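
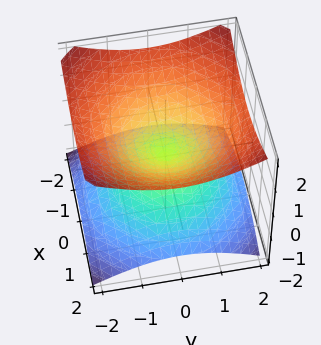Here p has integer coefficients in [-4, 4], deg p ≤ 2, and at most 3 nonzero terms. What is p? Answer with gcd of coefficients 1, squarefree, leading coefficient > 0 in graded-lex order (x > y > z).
x^2 + y^2 - 2*z^2

1. deg p = 2.
2. Symmetries: it's symmetric under z → −z, forcing even powers of z; the surface is invariant under rotation about z: p = q(x² + y², z).
3. From the visible intercepts: it meets the z-axis at z = 0 (among the integer gridlines); a circular section at z = -1 has radius between 1 and 2; it crosses the x-axis at the gridline x = 0.
4. Assembling these constraints gives the stated polynomial.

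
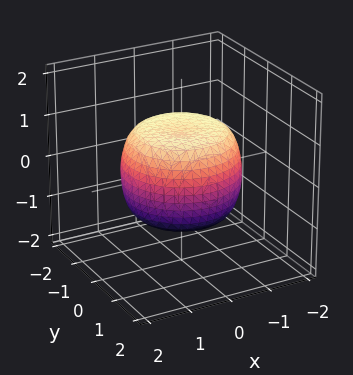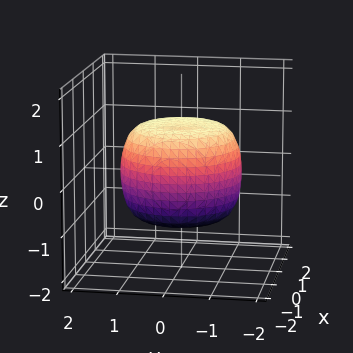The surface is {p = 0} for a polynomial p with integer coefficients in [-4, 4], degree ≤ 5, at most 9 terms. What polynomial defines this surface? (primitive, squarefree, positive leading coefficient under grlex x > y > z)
2*x^4 + 4*x^2*y^2 + 2*y^4 - 2*x^2 - 2*y^2 + 3*z^2 - 3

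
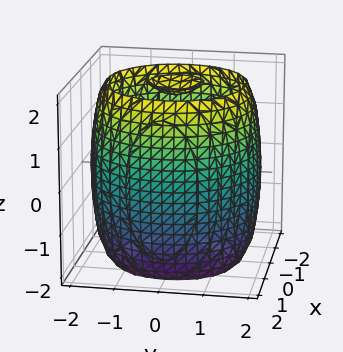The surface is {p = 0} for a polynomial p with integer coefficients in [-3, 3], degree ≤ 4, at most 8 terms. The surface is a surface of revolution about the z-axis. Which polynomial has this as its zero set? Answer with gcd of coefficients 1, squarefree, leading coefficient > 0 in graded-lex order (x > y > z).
I count 3 distinct pieces.
The degree is 4 — a generic line meets the surface in up to 4 points.
Symmetries: rotational symmetry about the z-axis ⇒ p depends on x, y only through x² + y².
Reading off the gridlines: a circular section at z = 0 has radius between 1 and 2.
Matching integer coefficients to the picture gives p.

x^4 + 2*x^2*y^2 + y^4 - 3*x^2 - 3*y^2 + z^2 - 3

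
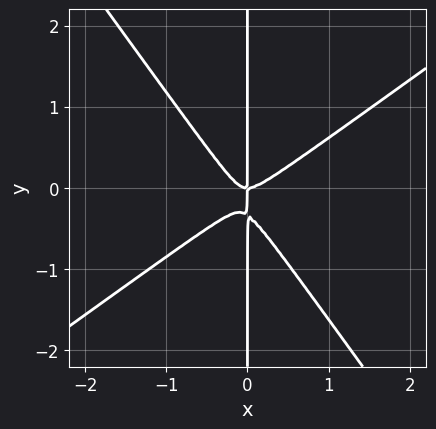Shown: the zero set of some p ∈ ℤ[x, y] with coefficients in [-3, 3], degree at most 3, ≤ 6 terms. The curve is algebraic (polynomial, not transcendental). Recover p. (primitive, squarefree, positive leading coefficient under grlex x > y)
The degree is 3 — the shape is more complex than any degree-2 curve.
From the axis intercepts and sections: it meets the x-axis at x = 0 (among the integer gridlines); the visible y-axis segment lies entirely on the curve.
Together with the visible shape, these determine p as stated.

3*x^3 - 2*x^2*y - 3*x*y^2 - x*y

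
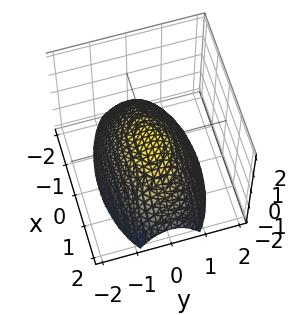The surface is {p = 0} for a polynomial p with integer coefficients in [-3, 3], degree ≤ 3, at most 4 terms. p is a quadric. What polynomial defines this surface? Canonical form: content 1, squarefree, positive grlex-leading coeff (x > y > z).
1. deg p = 2. A single bowl opening along one axis; a quadric.
2. Symmetries: it's symmetric under y → −y, forcing even powers of y; the x ↦ −x reflection is a symmetry, so x appears only in even powers.
3. Reading off the gridlines: it meets the y-axis at y = 0 (among the integer gridlines); one z-axis crossing is at z = 0; one x-axis crossing is at x = 0.
4. The integer polynomial consistent with all of this is the stated p.

x^2 + 3*y^2 + 3*z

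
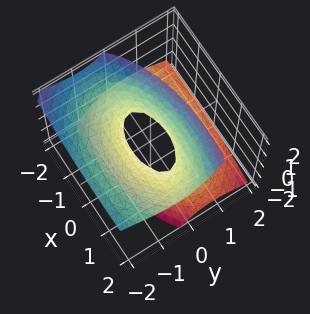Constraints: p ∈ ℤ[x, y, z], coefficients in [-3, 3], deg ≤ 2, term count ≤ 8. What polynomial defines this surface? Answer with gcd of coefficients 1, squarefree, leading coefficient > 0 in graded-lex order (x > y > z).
1. deg p = 2. A generic line meets the surface in up to 2 points.
2. From the axis intercepts and sections: the x-axis gridline crossings are at x ∈ {-1, 1}; the surface avoids every integer z-axis point in the box.
3. Fitting integer coefficients to these (and the overall shape) gives p.

x^2 - x*z + 3*y^2 + 3*y*z - 2*z^2 - 1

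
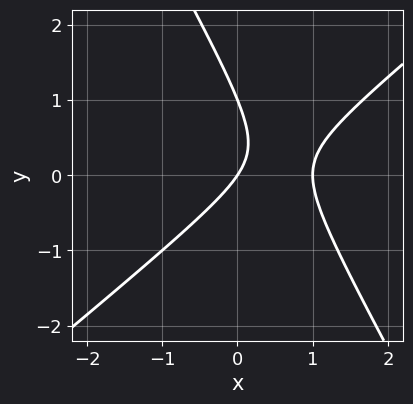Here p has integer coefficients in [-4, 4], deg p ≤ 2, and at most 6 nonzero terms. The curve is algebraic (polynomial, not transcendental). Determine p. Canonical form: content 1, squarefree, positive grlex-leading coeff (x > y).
deg p = 2. No degree-1 curve has this shape.
From the visible intercepts: among the integer gridlines, it crosses the y-axis at y ∈ {0, 1}; the x-axis gridline crossings are at x ∈ {0, 1}.
The integer polynomial consistent with all of this is the stated p.

3*x^2 - 2*x*y - 2*y^2 - 3*x + 2*y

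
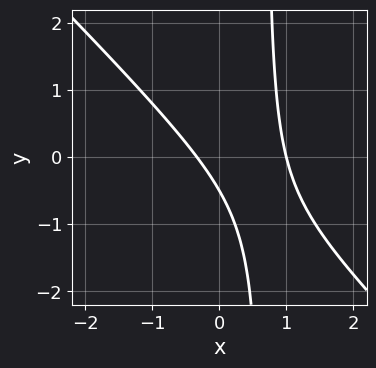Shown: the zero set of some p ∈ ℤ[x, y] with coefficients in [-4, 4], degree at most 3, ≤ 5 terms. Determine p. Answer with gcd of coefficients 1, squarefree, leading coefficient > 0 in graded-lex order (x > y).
3*x^2 + 3*x*y - 2*x - 2*y - 1

(a) deg p = 2.
(b) Reading off the gridlines: it crosses the x-axis at the gridline x = 1.
(c) Fitting integer coefficients to these (and the overall shape) gives p.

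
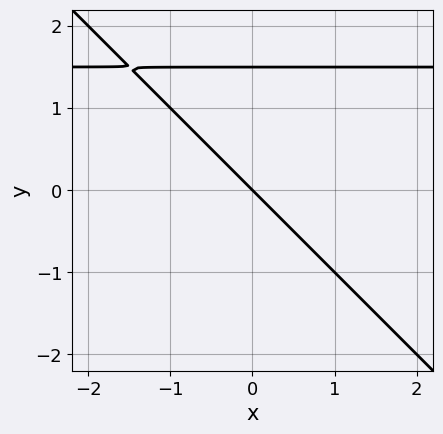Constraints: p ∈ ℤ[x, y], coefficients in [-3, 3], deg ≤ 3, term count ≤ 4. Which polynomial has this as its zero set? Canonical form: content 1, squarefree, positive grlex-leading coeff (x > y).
First, deg p = 2. No degree-1 curve has this shape.
Then, against the integer gridlines: it meets the x-axis at x = 0 (among the integer gridlines); one y-axis crossing is at y = 0.
Finally, solving for integer coefficients yields p as stated.

2*x*y + 2*y^2 - 3*x - 3*y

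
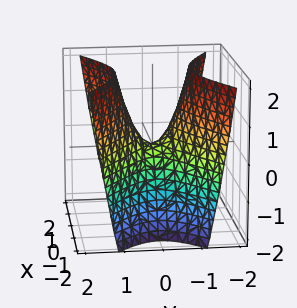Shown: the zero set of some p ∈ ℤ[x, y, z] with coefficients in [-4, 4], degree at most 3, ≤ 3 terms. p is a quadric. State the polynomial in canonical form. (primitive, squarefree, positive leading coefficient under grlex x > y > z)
The degree is 2 — a hyperbolic paraboloid; a quadric.
Symmetries: the x ↦ −x reflection is a symmetry, so x appears only in even powers; mirror symmetry y ↦ −y ⇒ only even powers of y.
Reading off the gridlines: one y-axis crossing is at y = 0; it meets the z-axis at z = 0 (among the integer gridlines).
These observations pin down the coefficients.

x^2 - 2*y^2 + z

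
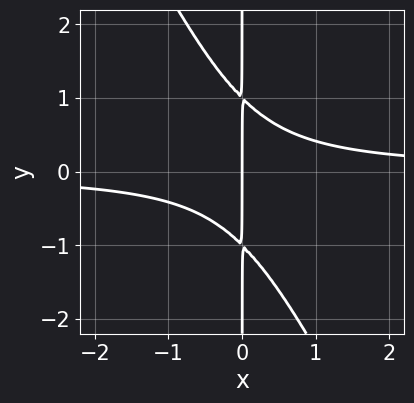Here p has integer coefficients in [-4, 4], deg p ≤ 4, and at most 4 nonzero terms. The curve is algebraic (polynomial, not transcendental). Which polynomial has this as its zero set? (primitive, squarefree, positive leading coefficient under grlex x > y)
First, degree: no degree-2 curve has this shape, so deg p = 3.
Next, from the visible intercepts: it crosses the x-axis at the gridline x = 0; the visible y-axis segment lies entirely on the curve.
Finally, solving for integer coefficients yields p as stated.

2*x^2*y + x*y^2 - x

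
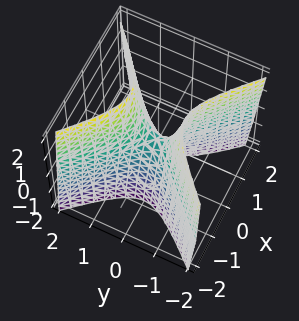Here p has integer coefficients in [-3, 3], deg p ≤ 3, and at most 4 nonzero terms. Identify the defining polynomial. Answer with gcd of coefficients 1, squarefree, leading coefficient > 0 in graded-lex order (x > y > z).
3*x^2 - 3*y^2 + z

(a) The degree is 2 — a saddle surface; a quadric.
(b) Symmetries: it's symmetric under y → −y, forcing even powers of y; the x ↦ −x reflection is a symmetry, so x appears only in even powers.
(c) From the visible intercepts: it crosses the z-axis at the gridline z = 0; one y-axis crossing is at y = 0.
(d) Putting this together gives p.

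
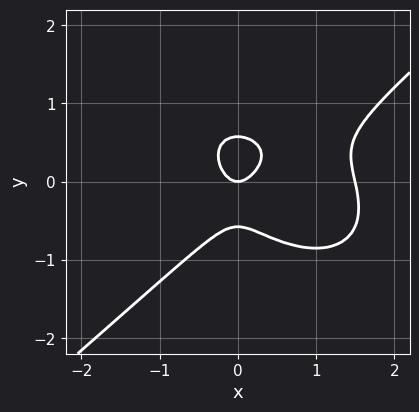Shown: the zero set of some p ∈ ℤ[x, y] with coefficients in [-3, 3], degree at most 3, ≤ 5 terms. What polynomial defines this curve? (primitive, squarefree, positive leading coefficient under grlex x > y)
2*x^3 - 3*y^3 - 3*x^2 + y

1. Degree: the shape is more complex than any degree-2 curve, so deg p = 3.
2. Against the integer gridlines: it crosses the y-axis at the gridline y = 0; it crosses the x-axis at the gridline x = 0.
3. These observations pin down the coefficients.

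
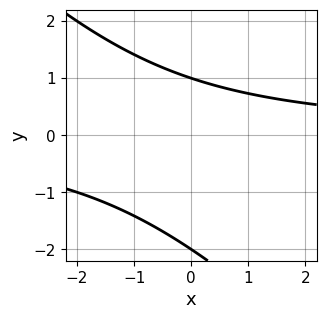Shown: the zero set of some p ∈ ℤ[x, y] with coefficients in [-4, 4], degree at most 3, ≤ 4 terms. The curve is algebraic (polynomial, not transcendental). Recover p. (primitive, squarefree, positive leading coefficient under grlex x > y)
x*y + y^2 + y - 2

1. deg p = 2. No degree-1 curve has this shape.
2. From the visible intercepts: it misses every integer gridline on the x-axis; the y-axis gridline crossings are at y ∈ {-2, 1}.
3. Fitting integer coefficients to these (and the overall shape) gives p.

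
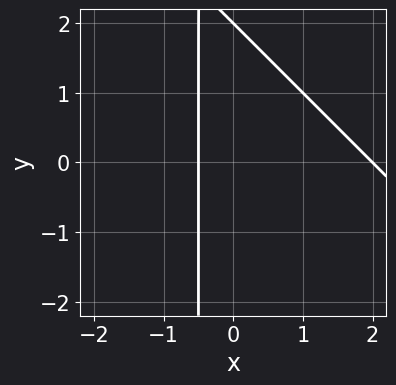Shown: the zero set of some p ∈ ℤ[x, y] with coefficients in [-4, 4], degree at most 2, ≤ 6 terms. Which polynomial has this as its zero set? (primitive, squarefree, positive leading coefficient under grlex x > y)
2*x^2 + 2*x*y - 3*x + y - 2

First, the degree is 2 — the shape is more complex than any degree-1 curve.
Then, reading off the gridlines: it crosses the y-axis at the gridline y = 2; one x-axis crossing is at x = 2.
Finally, fitting integer coefficients to these (and the overall shape) gives p.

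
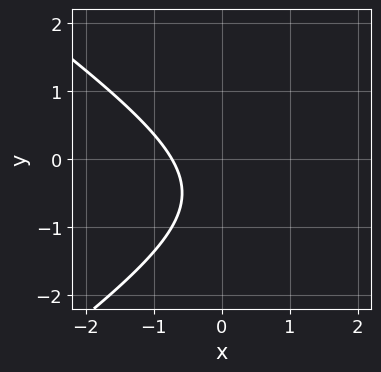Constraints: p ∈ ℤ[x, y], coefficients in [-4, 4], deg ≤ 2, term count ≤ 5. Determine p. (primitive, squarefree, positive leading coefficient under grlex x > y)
Degree: the shape is more complex than any degree-1 curve, so deg p = 2.
Reading off the gridlines: no y-intercept at any integer in the box.
Fitting integer coefficients to these (and the overall shape) gives p.

x^2 - 2*y^2 - 2*x - 2*y - 2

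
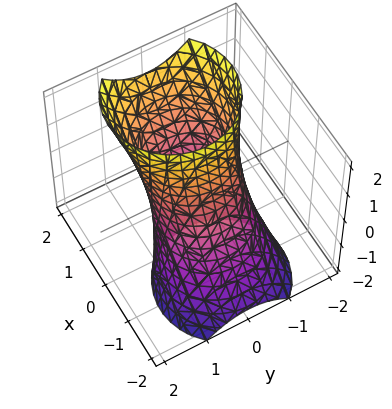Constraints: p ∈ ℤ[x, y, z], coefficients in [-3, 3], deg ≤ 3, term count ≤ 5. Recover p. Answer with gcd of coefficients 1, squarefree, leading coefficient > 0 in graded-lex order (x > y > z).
x^2 - x*z + y^2 - 1

First, deg p = 2. No degree-1 surface has this shape.
Then, checking where it meets the axes: the y-axis gridline crossings are at y ∈ {-1, 1}; the surface avoids every integer z-axis point in the box.
Finally, these observations pin down the coefficients. Check: (-1, 0, 0) on the x-axis lies on the surface, and p(-1, 0, 0) = 0. ✓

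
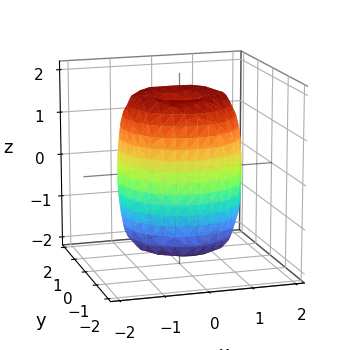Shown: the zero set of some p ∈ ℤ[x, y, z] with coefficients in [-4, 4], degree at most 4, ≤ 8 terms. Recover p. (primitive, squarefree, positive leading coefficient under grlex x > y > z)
First, the degree is 4 — no degree-3 surface has this shape.
Then, symmetries: the surface is invariant under rotation about z: p = q(x² + y², z).
Next, observable constraints: a circular section at z = 1 has radius between 1 and 2.
Finally, together with the visible shape, these determine p as stated.

2*x^4 + 4*x^2*y^2 + 2*y^4 - 3*x^2 - 3*y^2 + z^2 - 2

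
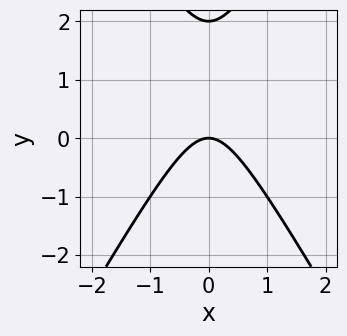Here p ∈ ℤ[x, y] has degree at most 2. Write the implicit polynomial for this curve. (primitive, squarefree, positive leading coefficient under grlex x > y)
1. Degree: a generic line meets the curve in up to 2 points, so deg p = 2.
2. Symmetries: it's symmetric under x → −x, forcing even powers of x.
3. From the visible intercepts: among the integer gridlines, it crosses the y-axis at y ∈ {0, 2}; it meets the x-axis at x = 0 (among the integer gridlines).
4. Putting this together gives p.

3*x^2 - y^2 + 2*y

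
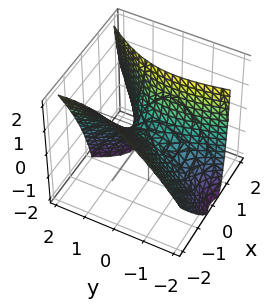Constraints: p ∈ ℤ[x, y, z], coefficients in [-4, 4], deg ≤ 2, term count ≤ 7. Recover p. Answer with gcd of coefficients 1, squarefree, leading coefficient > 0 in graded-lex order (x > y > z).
1. The degree is 2 — the shape is more complex than any degree-1 surface.
2. Reading off the gridlines: one x-axis crossing is at x = 0; it meets the z-axis at z = 0 (among the integer gridlines).
3. Assembling these constraints gives the stated polynomial.

3*x^2 - 2*x*y + 2*x*z - y^2 - 2*z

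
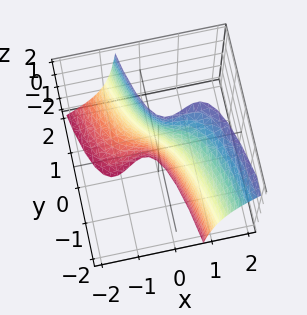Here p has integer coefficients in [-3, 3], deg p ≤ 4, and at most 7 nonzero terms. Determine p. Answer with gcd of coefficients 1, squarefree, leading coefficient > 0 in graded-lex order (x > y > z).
3*x^3 - 3*x^2*z + 3*x + 3*y - 1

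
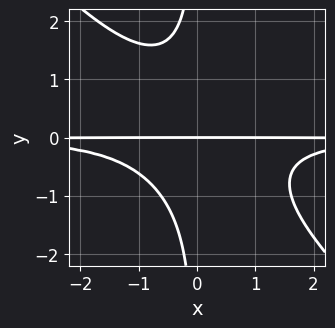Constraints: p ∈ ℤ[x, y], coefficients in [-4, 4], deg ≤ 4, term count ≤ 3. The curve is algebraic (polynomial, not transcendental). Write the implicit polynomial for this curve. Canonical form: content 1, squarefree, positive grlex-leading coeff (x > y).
First, degree: the shape is more complex than any degree-3 curve, so deg p = 4.
Next, from the visible intercepts: one y-axis crossing is at y = 0; every point of the x-axis in the box is on the curve.
Finally, assembling these constraints gives the stated polynomial.

x^2*y^2 + x*y^3 + y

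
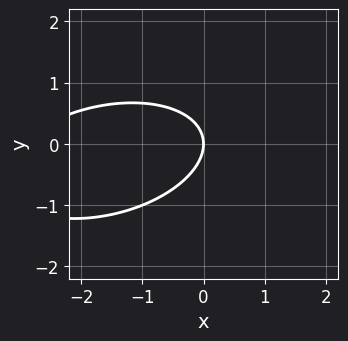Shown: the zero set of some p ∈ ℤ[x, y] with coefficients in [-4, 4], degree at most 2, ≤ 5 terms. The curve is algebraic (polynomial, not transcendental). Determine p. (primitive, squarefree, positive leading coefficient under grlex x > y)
(a) Degree: a generic line meets the curve in up to 2 points, so deg p = 2.
(b) From the axis intercepts and sections: it crosses the x-axis at the gridline x = 0; one y-axis crossing is at y = 0.
(c) The integer polynomial consistent with all of this is the stated p.

x^2 - x*y + 3*y^2 + 3*x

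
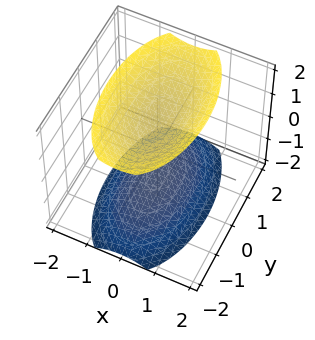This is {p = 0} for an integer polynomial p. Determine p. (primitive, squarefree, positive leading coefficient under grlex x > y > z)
3*x^2 + y^2 - 2*z^2 + 3

First, there are 2 components. They look like related sheets of one shape, so recover p as a whole.
Then, deg p = 2. Two sheets facing apart; a quadric.
Then, symmetries: it's symmetric under z → −z, forcing even powers of z; mirror symmetry x ↦ −x ⇒ only even powers of x; the y ↦ −y reflection is a symmetry, so y appears only in even powers.
Then, against the integer gridlines: the surface avoids every integer y-axis point in the box; no x-intercept at any integer in the box.
Finally, fitting integer coefficients to these (and the overall shape) gives p.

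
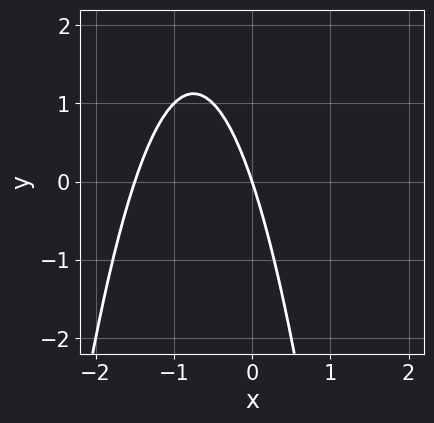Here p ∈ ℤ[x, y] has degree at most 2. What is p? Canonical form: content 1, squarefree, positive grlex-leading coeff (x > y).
2*x^2 + 3*x + y

(a) Degree: no degree-1 curve has this shape, so deg p = 2.
(b) Observable constraints: it meets the y-axis at y = 0 (among the integer gridlines); one x-axis crossing is at x = 0.
(c) Fitting integer coefficients to these (and the overall shape) gives p.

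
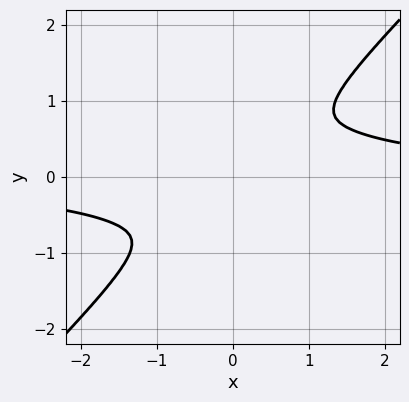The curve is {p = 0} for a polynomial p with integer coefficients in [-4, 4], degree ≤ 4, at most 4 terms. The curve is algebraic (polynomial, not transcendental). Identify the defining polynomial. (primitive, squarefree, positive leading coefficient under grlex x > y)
x^3*y + x*y^3 - 2*y^4 - x^2

1. deg p = 4.
2. Putting this together gives p.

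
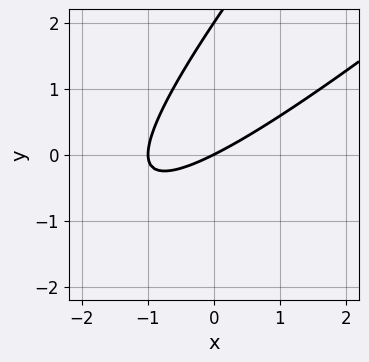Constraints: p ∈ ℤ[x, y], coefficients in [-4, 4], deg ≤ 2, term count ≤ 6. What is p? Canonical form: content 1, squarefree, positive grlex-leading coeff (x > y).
x^2 - 2*x*y + y^2 + x - 2*y

First, the degree is 2 — a generic line meets the curve in up to 2 points.
Then, from the visible intercepts: the y-axis gridline crossings are at y ∈ {0, 2}; the x-axis gridline crossings are at x ∈ {-1, 0}.
Finally, putting this together gives p.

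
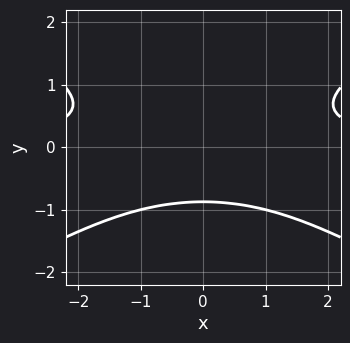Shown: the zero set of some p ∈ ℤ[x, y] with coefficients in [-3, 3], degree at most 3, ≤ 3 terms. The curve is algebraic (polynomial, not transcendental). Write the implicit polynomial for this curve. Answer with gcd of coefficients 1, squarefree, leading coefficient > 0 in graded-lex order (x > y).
x^2*y - 3*y^3 - 2

Degree: the shape is more complex than any degree-2 curve, so deg p = 3.
Symmetries: mirror symmetry x ↦ −x ⇒ only even powers of x.
From the axis intercepts and sections: it misses every integer gridline on the x-axis.
Matching integer coefficients to the picture gives p.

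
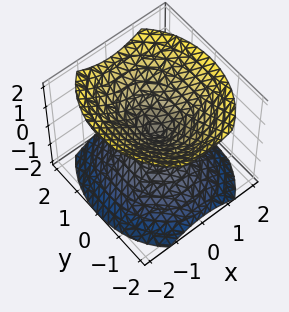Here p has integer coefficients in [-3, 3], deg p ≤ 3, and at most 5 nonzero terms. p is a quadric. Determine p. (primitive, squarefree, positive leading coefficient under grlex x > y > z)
3*x^2 + 2*y^2 - 3*z^2

(a) The picture has 2 separate pieces. Treating them together as one polynomial.
(b) deg p = 2. Two nappes meeting at a single point; a quadric.
(c) Symmetries: mirror symmetry z ↦ −z ⇒ only even powers of z; it's symmetric under y → −y, forcing even powers of y; the x ↦ −x reflection is a symmetry, so x appears only in even powers.
(d) Reading off the gridlines: one x-axis crossing is at x = 0; it crosses the y-axis at the gridline y = 0; it crosses the z-axis at the gridline z = 0.
(e) These observations pin down the coefficients.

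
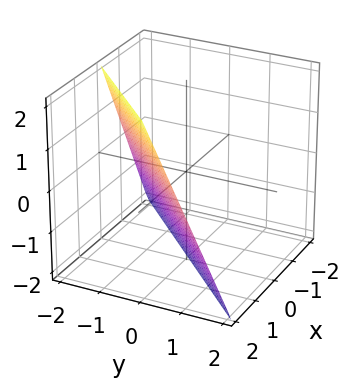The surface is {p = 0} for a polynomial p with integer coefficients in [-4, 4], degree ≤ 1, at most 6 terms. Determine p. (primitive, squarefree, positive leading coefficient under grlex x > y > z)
(a) The degree is 1 — every cross-section is a straight line — this is a plane.
(b) Observable constraints: it crosses the z-axis at the gridline z = -2; one x-axis crossing is at x = 1; it meets the y-axis at y = -1 (among the integer gridlines).
(c) Fitting integer coefficients to these (and the overall shape) gives p.

2*x - 2*y - z - 2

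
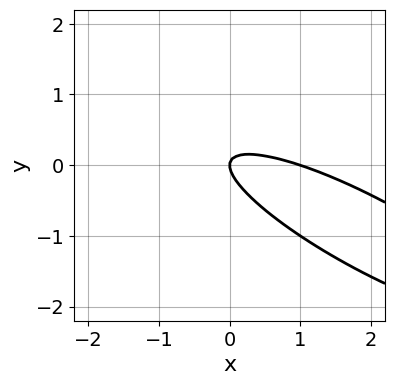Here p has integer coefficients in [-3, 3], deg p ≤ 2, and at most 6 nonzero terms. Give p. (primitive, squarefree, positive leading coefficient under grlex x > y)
deg p = 2. No degree-1 curve has this shape.
Checking where it meets the axes: the x-axis gridline crossings are at x ∈ {0, 1}; one y-axis crossing is at y = 0.
Putting this together gives p.

x^2 + 3*x*y + 3*y^2 - x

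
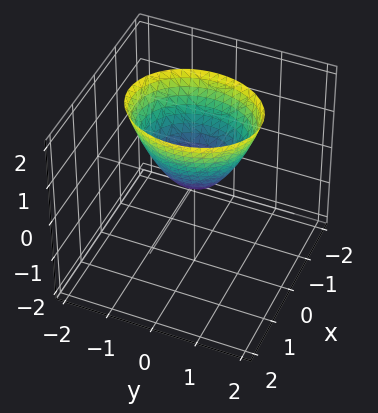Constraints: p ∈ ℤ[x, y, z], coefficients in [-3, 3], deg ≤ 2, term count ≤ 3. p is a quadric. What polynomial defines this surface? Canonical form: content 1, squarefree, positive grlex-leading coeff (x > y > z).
3*x^2 + 2*y^2 - 2*z

1. The degree is 2 — a paraboloid; a quadric.
2. Symmetries: mirror symmetry x ↦ −x ⇒ only even powers of x; the y ↦ −y reflection is a symmetry, so y appears only in even powers.
3. Checking where it meets the axes: it crosses the y-axis at the gridline y = 0; one z-axis crossing is at z = 0.
4. Matching integer coefficients to the picture gives p.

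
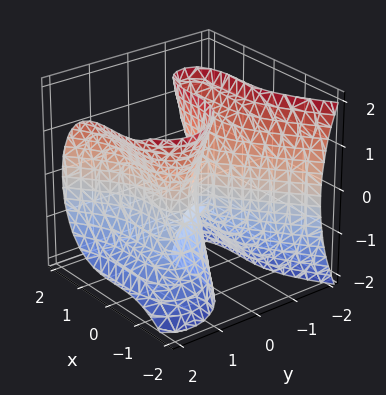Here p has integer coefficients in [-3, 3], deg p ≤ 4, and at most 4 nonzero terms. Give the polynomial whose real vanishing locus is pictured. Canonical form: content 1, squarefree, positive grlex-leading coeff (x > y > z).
2*x^3 - 3*y^3 + 2*y*z^2 + 3*y^2

First, deg p = 3. No degree-2 surface has this shape.
Then, from the visible intercepts: among the integer gridlines, it crosses the y-axis at y ∈ {0, 1}; every point of the z-axis in the box is on the surface; it crosses the x-axis at the gridline x = 0.
Finally, matching integer coefficients to the picture gives p.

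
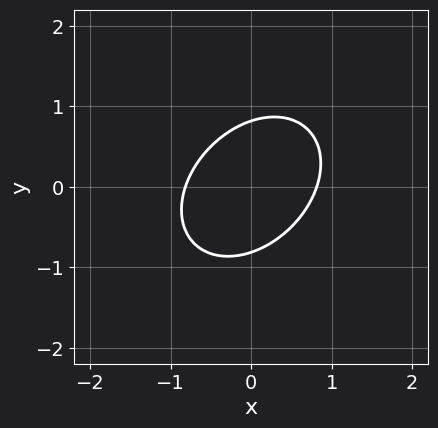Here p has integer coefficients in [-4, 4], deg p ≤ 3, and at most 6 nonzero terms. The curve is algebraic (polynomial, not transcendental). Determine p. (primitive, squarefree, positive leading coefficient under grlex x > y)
3*x^2 - 2*x*y + 3*y^2 - 2

First, degree: a generic line meets the curve in up to 2 points, so deg p = 2.
Finally, the integer polynomial consistent with all of this is the stated p.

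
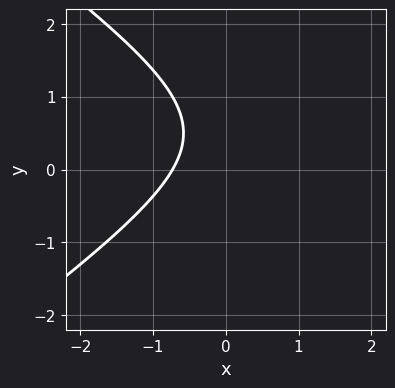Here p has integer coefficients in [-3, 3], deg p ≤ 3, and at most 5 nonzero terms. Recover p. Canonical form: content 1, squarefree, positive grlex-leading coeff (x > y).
x^2 - 2*y^2 - 2*x + 2*y - 2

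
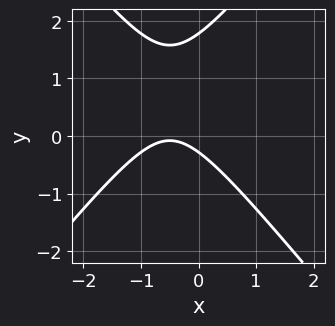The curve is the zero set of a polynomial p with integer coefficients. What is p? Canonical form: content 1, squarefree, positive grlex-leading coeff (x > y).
3*x^2 - 2*y^2 + 3*x + 3*y + 1

First, the degree is 2 — the shape is more complex than any degree-1 curve.
Then, checking where it meets the axes: it misses every integer gridline on the x-axis.
Finally, assembling these constraints gives the stated polynomial.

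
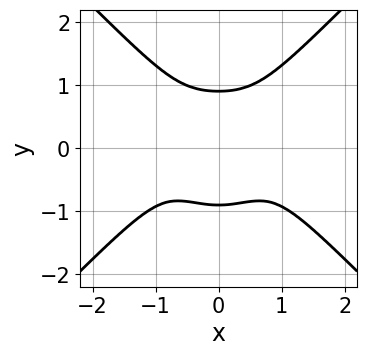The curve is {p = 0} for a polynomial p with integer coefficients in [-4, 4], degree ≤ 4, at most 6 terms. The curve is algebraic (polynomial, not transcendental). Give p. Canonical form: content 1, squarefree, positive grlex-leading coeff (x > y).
3*x^4 - 3*y^4 + 3*x^2*y + 2

(a) The degree is 4 — the shape is more complex than any degree-3 curve.
(b) Symmetries: mirror symmetry x ↦ −x ⇒ only even powers of x.
(c) Reading off the gridlines: the curve avoids every integer x-axis point in the box.
(d) The integer polynomial consistent with all of this is the stated p.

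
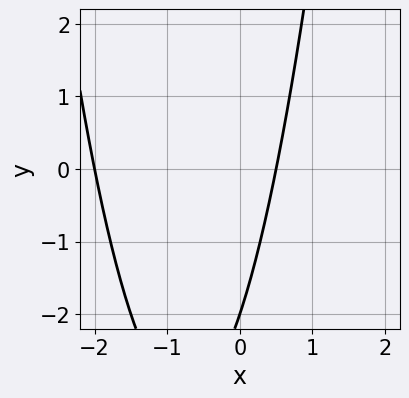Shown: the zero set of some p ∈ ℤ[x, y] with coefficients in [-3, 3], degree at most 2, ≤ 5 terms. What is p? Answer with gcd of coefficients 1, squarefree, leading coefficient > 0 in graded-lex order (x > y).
2*x^2 + 3*x - y - 2

First, degree: no degree-1 curve has this shape, so deg p = 2.
Next, against the integer gridlines: it meets the y-axis at y = -2 (among the integer gridlines); it meets the x-axis at x = -2 (among the integer gridlines).
Finally, solving for integer coefficients yields p as stated.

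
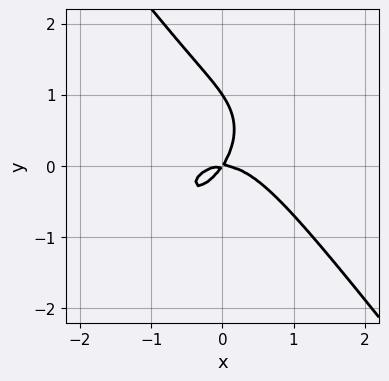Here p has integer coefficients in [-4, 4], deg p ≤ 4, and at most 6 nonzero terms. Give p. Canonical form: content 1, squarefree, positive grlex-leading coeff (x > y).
3*x^3 - x^2*y + 2*y^3 + 3*x*y - 2*y^2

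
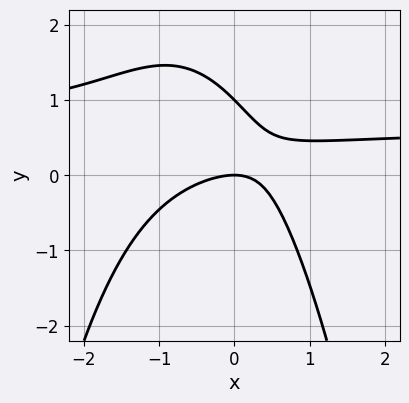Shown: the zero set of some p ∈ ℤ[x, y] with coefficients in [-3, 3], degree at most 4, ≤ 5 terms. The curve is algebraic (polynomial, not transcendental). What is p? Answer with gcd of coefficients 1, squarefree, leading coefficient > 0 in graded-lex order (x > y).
(a) The degree is 3 — no degree-2 curve has this shape.
(b) Against the integer gridlines: it crosses the x-axis at the gridline x = 0; the y-axis gridline crossings are at y ∈ {0, 1}.
(c) Matching integer coefficients to the picture gives p.

3*x^2*y - 2*x^2 + 3*x*y + 3*y^2 - 3*y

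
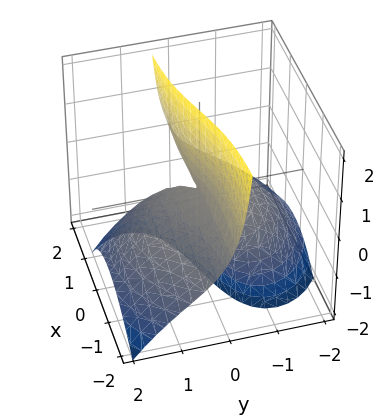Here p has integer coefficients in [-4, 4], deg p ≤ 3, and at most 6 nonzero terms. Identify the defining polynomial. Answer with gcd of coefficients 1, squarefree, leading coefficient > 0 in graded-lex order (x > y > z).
The degree is 3 — a generic line meets the surface in up to 3 points.
Observable constraints: the visible z-axis segment lies entirely on the surface; it meets the y-axis at y = 0 (among the integer gridlines); every point of the x-axis in the box is on the surface.
Together with the visible shape, these determine p as stated.

x^2*y + y^3 - x*z + 3*y*z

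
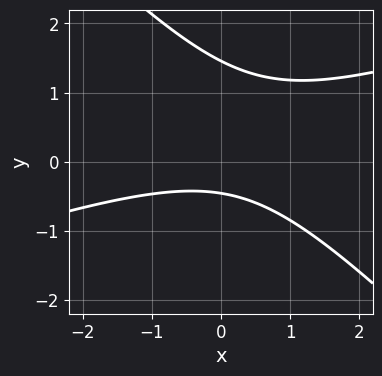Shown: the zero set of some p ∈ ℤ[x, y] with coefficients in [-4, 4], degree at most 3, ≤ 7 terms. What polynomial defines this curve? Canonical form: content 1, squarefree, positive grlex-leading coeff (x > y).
x^2 - 2*x*y - 3*y^2 + 3*y + 2

First, degree: the shape is more complex than any degree-1 curve, so deg p = 2.
Next, checking where it meets the axes: it misses every integer gridline on the x-axis.
Finally, solving for integer coefficients yields p as stated.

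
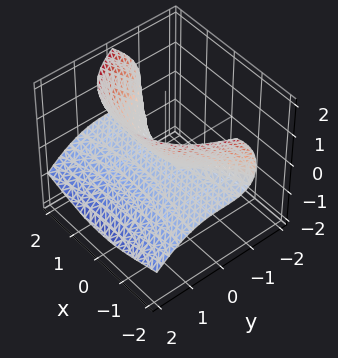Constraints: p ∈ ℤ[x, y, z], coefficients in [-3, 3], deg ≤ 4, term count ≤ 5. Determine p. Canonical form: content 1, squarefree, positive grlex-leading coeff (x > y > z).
x^2*z + y^3 + 2*y*z - 2*z^2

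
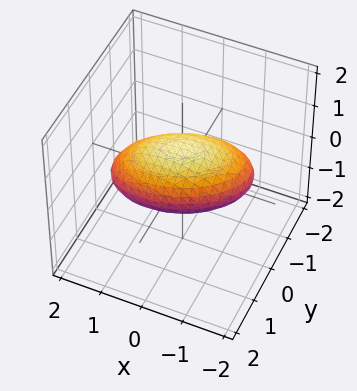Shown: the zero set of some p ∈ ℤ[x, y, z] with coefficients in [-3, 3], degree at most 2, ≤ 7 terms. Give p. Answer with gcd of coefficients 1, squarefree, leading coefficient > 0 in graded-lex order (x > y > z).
First, deg p = 2. A generic line meets the surface in up to 2 points.
Then, against the integer gridlines: the y-axis gridline crossings are at y ∈ {-1, 1}.
Finally, assembling these constraints gives the stated polynomial.

x^2 - x*y + 2*y^2 + 3*z^2 - 2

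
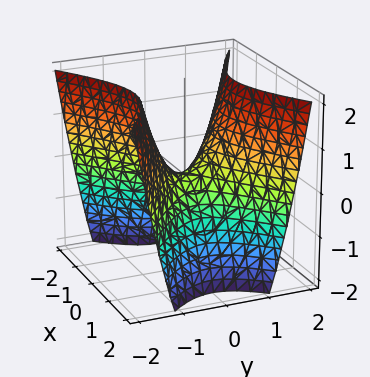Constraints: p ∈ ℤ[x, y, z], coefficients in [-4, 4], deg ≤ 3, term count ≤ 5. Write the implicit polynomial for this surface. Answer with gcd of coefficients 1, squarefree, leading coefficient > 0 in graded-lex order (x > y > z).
deg p = 2.
Symmetries: mirror symmetry x ↦ −x ⇒ only even powers of x; the y ↦ −y reflection is a symmetry, so y appears only in even powers.
Against the integer gridlines: it crosses the x-axis at the gridline x = 0; it crosses the z-axis at the gridline z = 0; it meets the y-axis at y = 0 (among the integer gridlines).
The integer polynomial consistent with all of this is the stated p.

2*x^2 - 3*y^2 + 2*z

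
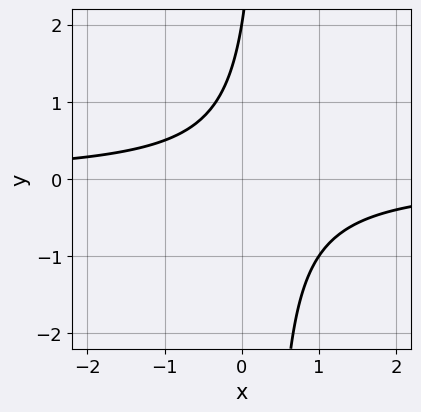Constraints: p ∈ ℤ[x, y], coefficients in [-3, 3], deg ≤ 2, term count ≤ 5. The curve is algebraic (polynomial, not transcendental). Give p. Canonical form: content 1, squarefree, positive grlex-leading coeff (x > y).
3*x*y - y + 2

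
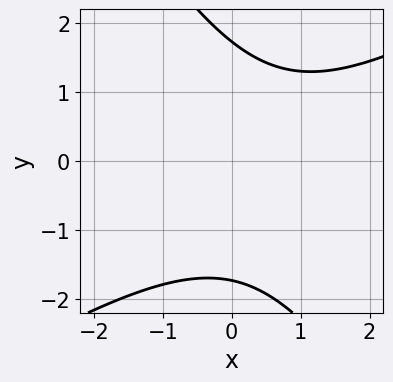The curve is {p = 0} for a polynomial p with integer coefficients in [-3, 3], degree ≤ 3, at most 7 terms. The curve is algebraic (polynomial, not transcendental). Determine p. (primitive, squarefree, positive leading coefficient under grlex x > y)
x^2 - x*y - y^2 - x + 3

The degree is 2 — no degree-1 curve has this shape.
Observable constraints: the curve avoids every integer x-axis point in the box.
Solving for integer coefficients yields p as stated.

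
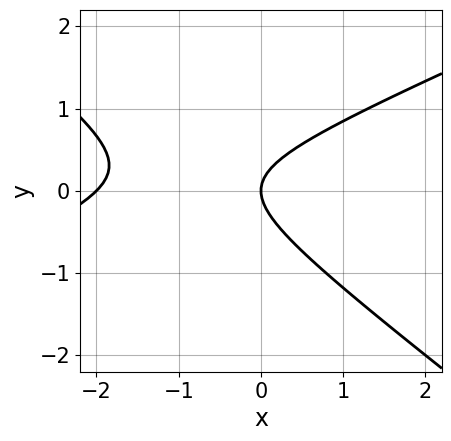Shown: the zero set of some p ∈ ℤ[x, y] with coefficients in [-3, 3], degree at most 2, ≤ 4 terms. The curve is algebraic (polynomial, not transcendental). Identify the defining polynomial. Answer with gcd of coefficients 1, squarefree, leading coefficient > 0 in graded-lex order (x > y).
x^2 - x*y - 3*y^2 + 2*x

First, the degree is 2 — no degree-1 curve has this shape.
Then, reading off the gridlines: among the integer gridlines, it crosses the x-axis at x ∈ {-2, 0}; it crosses the y-axis at the gridline y = 0.
Finally, solving for integer coefficients yields p as stated.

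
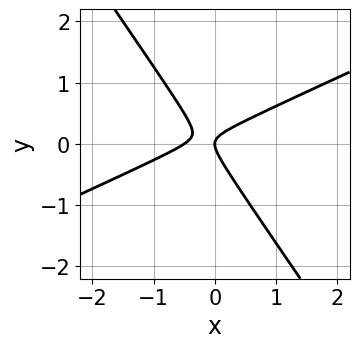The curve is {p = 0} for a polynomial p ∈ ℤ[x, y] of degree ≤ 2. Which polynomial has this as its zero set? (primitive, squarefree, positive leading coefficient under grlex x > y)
2*x^2 - 3*x*y - 3*y^2 + x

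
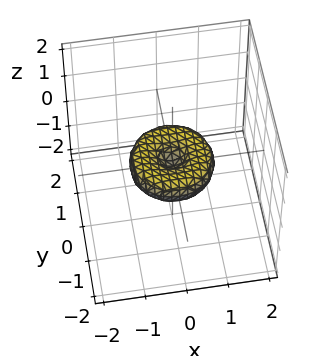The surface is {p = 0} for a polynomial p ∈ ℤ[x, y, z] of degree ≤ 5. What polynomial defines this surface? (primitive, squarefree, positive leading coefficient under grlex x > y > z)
First, deg p = 4. The shape is more complex than any degree-3 surface.
Then, symmetry: every cross-section ⟂ z is a circle, so x, y appear only via x² + y².
Then, observable constraints: a circular section at z = 0 has radius exactly 1; among the integer gridlines, it crosses the y-axis at y ∈ {-1, 0, 1}; it meets the z-axis at z = 0 (among the integer gridlines); among the integer gridlines, it crosses the x-axis at x ∈ {-1, 0, 1}.
Finally, solving for integer coefficients yields p as stated.

x^4 + 2*x^2*y^2 + y^4 - x^2 - y^2 + 2*z^2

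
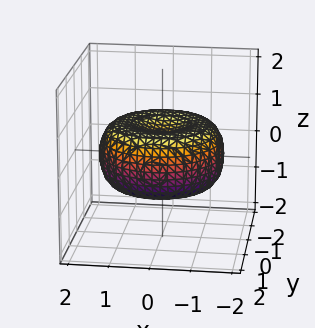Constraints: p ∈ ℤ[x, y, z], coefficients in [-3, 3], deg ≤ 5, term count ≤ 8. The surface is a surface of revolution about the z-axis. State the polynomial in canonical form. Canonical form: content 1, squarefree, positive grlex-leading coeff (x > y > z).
x^4 + 2*x^2*y^2 + y^4 - 2*x^2 - 2*y^2 + 3*z^2 - 1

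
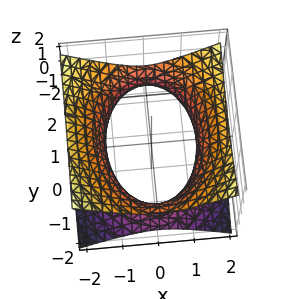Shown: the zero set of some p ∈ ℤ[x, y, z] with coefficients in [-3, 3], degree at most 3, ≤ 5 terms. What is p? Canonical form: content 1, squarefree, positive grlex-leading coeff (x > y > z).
(a) Degree: an hourglass — one-sheet hyperboloid; a quadric, so deg p = 2.
(b) Symmetries: mirror symmetry z ↦ −z ⇒ only even powers of z; it's symmetric under x → −x, forcing even powers of x; it's symmetric under y → −y, forcing even powers of y.
(c) Against the integer gridlines: the surface avoids every integer z-axis point in the box.
(d) These observations pin down the coefficients.

2*x^2 + y^2 - 3*z^2 - 3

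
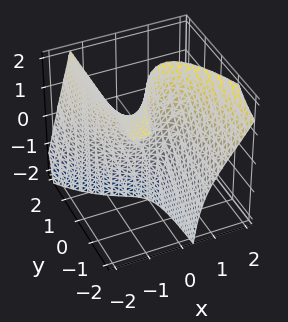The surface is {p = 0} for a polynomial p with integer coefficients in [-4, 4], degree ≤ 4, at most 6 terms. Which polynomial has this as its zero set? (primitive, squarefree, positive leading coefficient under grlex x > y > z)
(a) The picture has 2 separate pieces. Treating them together as one polynomial.
(b) Degree: no degree-2 surface has this shape, so deg p = 3.
(c) Checking where it meets the axes: it crosses the x-axis at the gridline x = 0; it crosses the y-axis at the gridline y = 0; every point of the z-axis in the box is on the surface.
(d) Fitting integer coefficients to these (and the overall shape) gives p.

2*x^3 + 2*x*y*z - 2*x*y - 2*x*z + 3*y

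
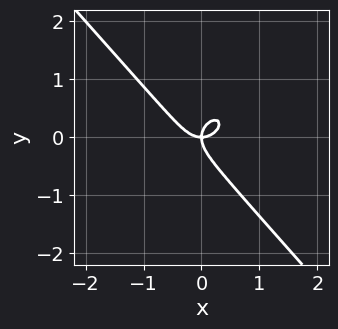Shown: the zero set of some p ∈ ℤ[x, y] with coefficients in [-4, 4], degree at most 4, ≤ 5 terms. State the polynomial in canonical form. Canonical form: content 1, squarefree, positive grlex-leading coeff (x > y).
1. deg p = 3.
2. From the axis intercepts and sections: it crosses the y-axis at the gridline y = 0; it crosses the x-axis at the gridline x = 0.
3. These observations pin down the coefficients.

3*x^3 + x*y^2 + 3*y^3 - 2*x*y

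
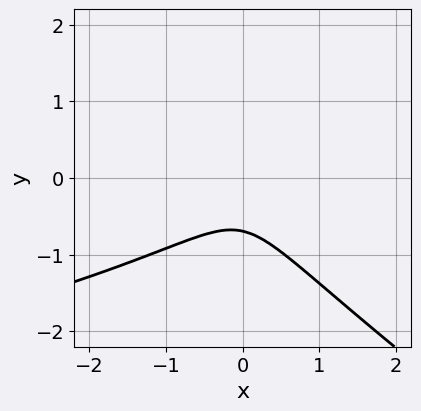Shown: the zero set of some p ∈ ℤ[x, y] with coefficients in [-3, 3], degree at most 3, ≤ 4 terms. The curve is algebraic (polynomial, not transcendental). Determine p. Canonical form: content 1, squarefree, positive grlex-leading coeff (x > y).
2*x*y^2 + 3*y^3 + 3*x^2 + 1

1. The degree is 3 — no degree-2 curve has this shape.
2. Observable constraints: no x-intercept at any integer in the box.
3. The integer polynomial consistent with all of this is the stated p.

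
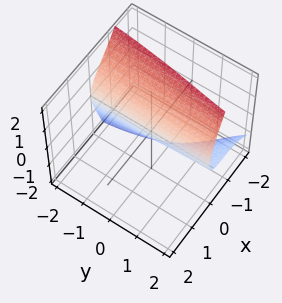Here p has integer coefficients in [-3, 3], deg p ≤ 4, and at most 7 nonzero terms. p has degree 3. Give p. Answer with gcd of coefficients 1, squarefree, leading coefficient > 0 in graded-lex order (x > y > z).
x^3 + x^2*y + x*y*z + z^2 + 3*x

(a) deg p = 3.
(b) Observable constraints: the visible y-axis segment lies entirely on the surface; it meets the x-axis at x = 0 (among the integer gridlines).
(c) Fitting integer coefficients to these (and the overall shape) gives p.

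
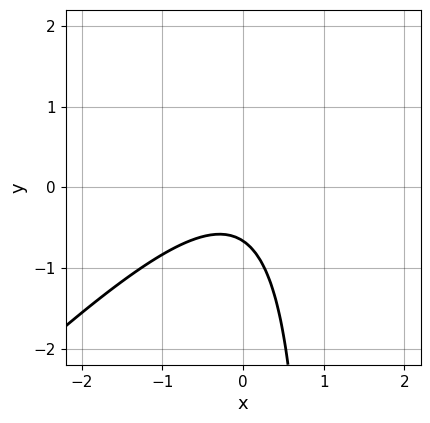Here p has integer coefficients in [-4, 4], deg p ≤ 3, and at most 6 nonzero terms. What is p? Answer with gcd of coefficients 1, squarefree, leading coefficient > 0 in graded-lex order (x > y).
The degree is 2 — the shape is more complex than any degree-1 curve.
Reading off the gridlines: no x-intercept at any integer in the box.
The integer polynomial consistent with all of this is the stated p.

3*x^2 - 3*x*y + 3*y + 2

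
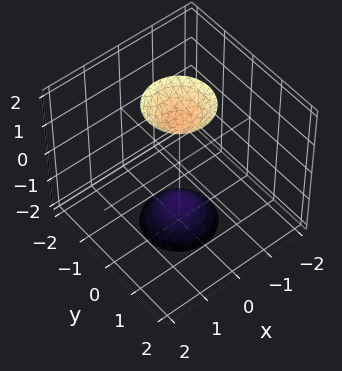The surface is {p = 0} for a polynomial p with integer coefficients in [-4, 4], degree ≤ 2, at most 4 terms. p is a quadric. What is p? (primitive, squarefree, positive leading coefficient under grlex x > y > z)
3*x^2 + 3*y^2 - z^2 + 2

1. I count 2 distinct pieces. They look like related sheets of one shape, so recover p as a whole.
2. The degree is 2 — two sheets facing apart; a quadric.
3. Symmetry: the surface is invariant under rotation about z: p = q(x² + y², z); the z ↦ −z reflection is a symmetry, so z appears only in even powers.
4. Observable constraints: the surface avoids every integer y-axis point in the box; the surface avoids every integer x-axis point in the box; a circular section at z = 2 has radius between 0 and 1.
5. Solving for integer coefficients yields p as stated.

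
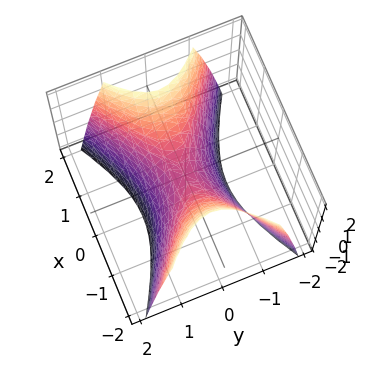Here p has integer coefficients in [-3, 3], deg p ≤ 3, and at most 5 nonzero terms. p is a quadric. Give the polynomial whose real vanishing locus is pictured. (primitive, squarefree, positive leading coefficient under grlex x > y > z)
x^2 - 2*y^2 - z

First, deg p = 2.
Then, symmetries: the y ↦ −y reflection is a symmetry, so y appears only in even powers; it's symmetric under x → −x, forcing even powers of x.
Next, reading off the gridlines: it crosses the x-axis at the gridline x = 0; it crosses the y-axis at the gridline y = 0; it meets the z-axis at z = 0 (among the integer gridlines).
Finally, putting this together gives p.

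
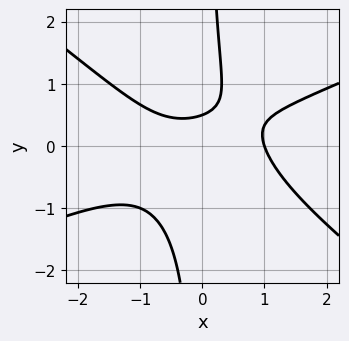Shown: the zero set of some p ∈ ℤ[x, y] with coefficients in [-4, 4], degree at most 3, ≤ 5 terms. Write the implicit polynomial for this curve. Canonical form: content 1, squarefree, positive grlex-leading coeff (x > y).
1. The degree is 3 — the shape is more complex than any degree-2 curve.
2. Reading off the gridlines: one x-axis crossing is at x = 1.
3. These observations pin down the coefficients.

x^3 - x^2*y - 3*x*y^2 + 2*y - 1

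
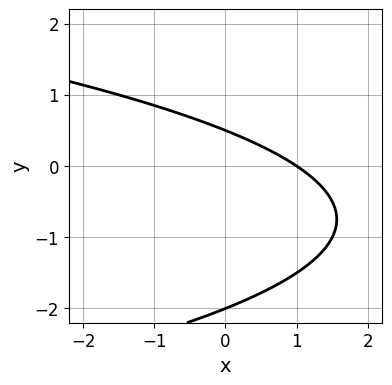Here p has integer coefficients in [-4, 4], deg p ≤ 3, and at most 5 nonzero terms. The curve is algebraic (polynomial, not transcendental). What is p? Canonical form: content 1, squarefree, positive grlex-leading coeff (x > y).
2*y^2 + 2*x + 3*y - 2

1. Degree: no degree-1 curve has this shape, so deg p = 2.
2. Observable constraints: one y-axis crossing is at y = -2; it meets the x-axis at x = 1 (among the integer gridlines).
3. The integer polynomial consistent with all of this is the stated p.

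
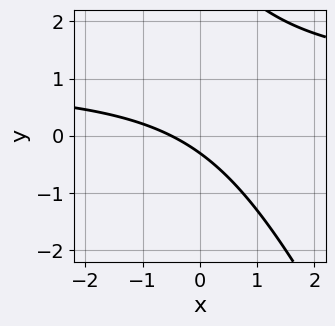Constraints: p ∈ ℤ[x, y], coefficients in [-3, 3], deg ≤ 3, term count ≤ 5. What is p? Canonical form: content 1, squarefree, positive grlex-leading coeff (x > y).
The degree is 2 — a generic line meets the curve in up to 2 points.
Solving for integer coefficients yields p as stated.

2*x*y + y^2 - 2*x - 3*y - 1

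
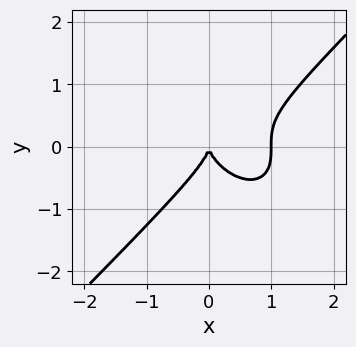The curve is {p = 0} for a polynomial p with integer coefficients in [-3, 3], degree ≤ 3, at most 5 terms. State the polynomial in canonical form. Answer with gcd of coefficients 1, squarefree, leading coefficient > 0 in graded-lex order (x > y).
1. The degree is 3 — no degree-2 curve has this shape.
2. From the axis intercepts and sections: it meets the y-axis at y = 0 (among the integer gridlines); the x-axis gridline crossings are at x ∈ {0, 1}.
3. Matching integer coefficients to the picture gives p.

x^3 - y^3 - x^2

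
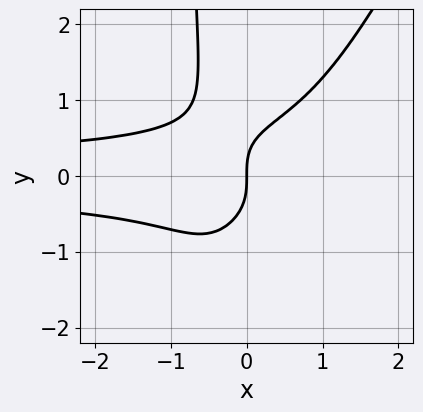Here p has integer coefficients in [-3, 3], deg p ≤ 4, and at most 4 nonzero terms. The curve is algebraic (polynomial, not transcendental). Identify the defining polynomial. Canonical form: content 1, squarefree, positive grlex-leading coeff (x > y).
First, the degree is 4 — no degree-3 curve has this shape.
Next, reading off the gridlines: one y-axis crossing is at y = 0; it crosses the x-axis at the gridline x = 0.
Finally, putting this together gives p.

2*x^2*y^2 - x*y^3 - y^3 + x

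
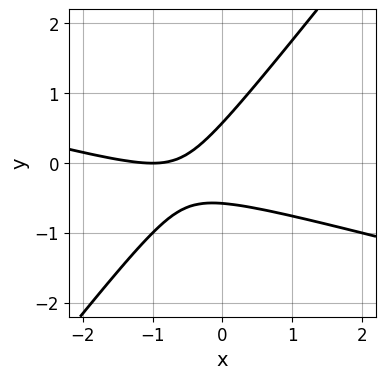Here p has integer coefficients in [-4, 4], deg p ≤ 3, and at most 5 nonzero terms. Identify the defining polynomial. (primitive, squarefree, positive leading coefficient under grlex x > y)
The degree is 2 — a generic line meets the curve in up to 2 points.
From the visible intercepts: it meets the x-axis at x = -1 (among the integer gridlines).
Fitting integer coefficients to these (and the overall shape) gives p.

x^2 + 3*x*y - 3*y^2 + 2*x + 1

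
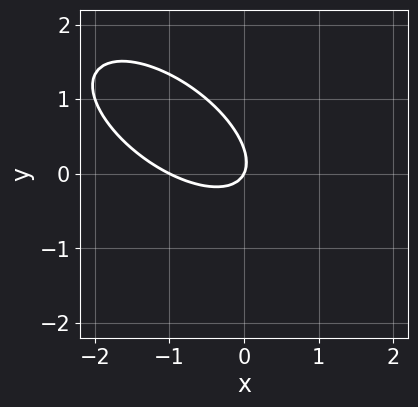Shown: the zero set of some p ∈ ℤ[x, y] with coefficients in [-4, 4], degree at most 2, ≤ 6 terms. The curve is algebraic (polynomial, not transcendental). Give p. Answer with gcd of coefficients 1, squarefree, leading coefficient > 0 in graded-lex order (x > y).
1. The degree is 2 — no degree-1 curve has this shape.
2. From the visible intercepts: the x-axis gridline crossings are at x ∈ {-1, 0}; it crosses the y-axis at the gridline y = 0.
3. Putting this together gives p.

2*x^2 + 3*x*y + 3*y^2 + 2*x - y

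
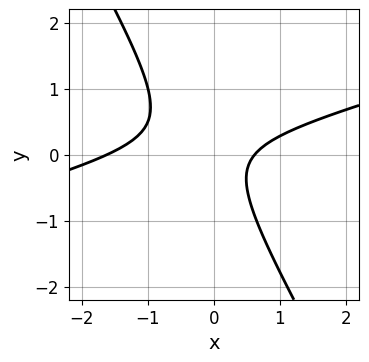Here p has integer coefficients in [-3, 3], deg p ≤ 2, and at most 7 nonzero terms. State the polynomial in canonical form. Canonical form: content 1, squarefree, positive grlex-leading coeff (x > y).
x^2 - 3*x*y - 2*y^2 + x - 1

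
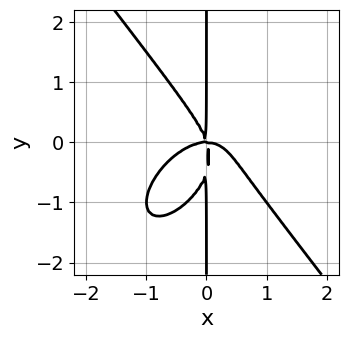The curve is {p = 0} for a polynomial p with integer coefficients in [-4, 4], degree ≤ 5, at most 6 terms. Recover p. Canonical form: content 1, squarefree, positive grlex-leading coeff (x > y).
3*x^4 - x^3*y + 2*x*y^3 + 3*x^2*y + x*y^2

(a) deg p = 4. The shape is more complex than any degree-3 curve.
(b) Observable constraints: the visible y-axis segment lies entirely on the curve.
(c) Matching integer coefficients to the picture gives p.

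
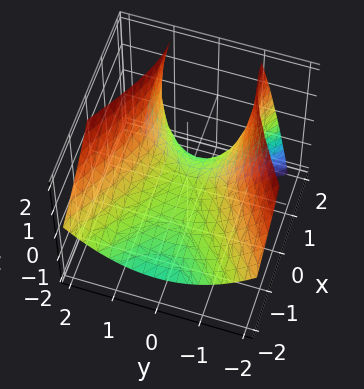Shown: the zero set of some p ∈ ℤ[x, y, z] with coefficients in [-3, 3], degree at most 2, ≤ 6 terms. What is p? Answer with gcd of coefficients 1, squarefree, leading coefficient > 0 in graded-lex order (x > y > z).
x^2 - 2*x*z - 2*y^2 + 3*z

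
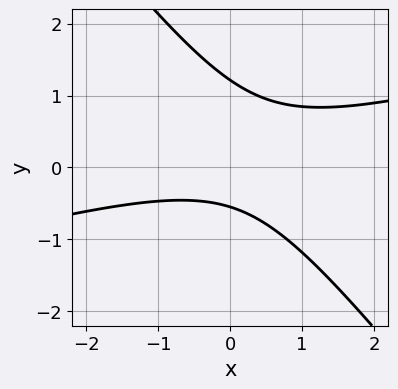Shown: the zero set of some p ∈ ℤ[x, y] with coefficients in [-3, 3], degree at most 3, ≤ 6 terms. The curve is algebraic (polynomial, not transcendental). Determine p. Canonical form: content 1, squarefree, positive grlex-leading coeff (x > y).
x^2 - 3*x*y - 3*y^2 + 2*y + 2

First, the degree is 2 — the shape is more complex than any degree-1 curve.
Then, checking where it meets the axes: no x-intercept at any integer in the box.
Finally, assembling these constraints gives the stated polynomial.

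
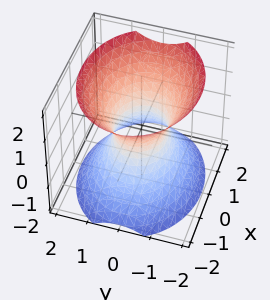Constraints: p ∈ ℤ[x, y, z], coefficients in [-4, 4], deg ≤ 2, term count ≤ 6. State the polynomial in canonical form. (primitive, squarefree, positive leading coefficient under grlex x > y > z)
2*x^2 + 3*y^2 - 2*z^2 - 2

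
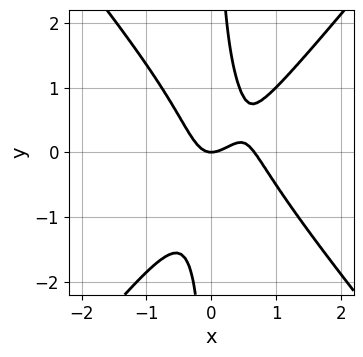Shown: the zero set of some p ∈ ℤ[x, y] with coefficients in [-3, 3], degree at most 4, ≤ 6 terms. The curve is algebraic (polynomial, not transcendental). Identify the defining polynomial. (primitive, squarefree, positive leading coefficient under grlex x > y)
1. Degree: the shape is more complex than any degree-2 curve, so deg p = 3.
2. Reading off the gridlines: one x-axis crossing is at x = 0; one y-axis crossing is at y = 0.
3. Fitting integer coefficients to these (and the overall shape) gives p.

3*x^3 - 2*x*y^2 - 2*x^2 + y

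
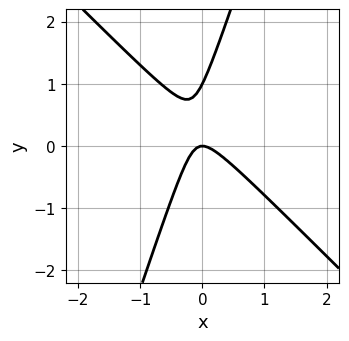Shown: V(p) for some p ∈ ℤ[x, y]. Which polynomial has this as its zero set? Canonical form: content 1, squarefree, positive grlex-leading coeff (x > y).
3*x^2 + 2*x*y - y^2 + y

(a) Degree: a generic line meets the curve in up to 2 points, so deg p = 2.
(b) Checking where it meets the axes: it crosses the x-axis at the gridline x = 0; among the integer gridlines, it crosses the y-axis at y ∈ {0, 1}.
(c) Solving for integer coefficients yields p as stated.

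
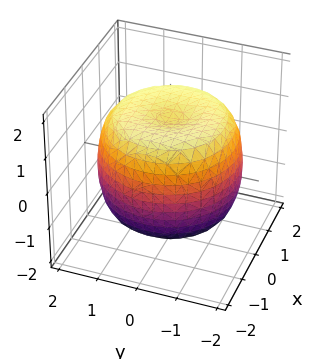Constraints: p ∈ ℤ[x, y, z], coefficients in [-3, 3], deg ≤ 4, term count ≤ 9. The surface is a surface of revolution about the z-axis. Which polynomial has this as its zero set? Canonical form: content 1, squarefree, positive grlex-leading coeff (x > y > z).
x^4 + 2*x^2*y^2 + y^4 - 2*x^2 - 2*y^2 + 2*z^2 - 3

(a) Degree: a generic line meets the surface in up to 4 points, so deg p = 4.
(b) Symmetries: the z-axis is an axis of rotation, so x and y enter only as x² + y².
(c) From the axis intercepts and sections: a circular section at z = 1 has radius between 1 and 2.
(d) Fitting integer coefficients to these (and the overall shape) gives p.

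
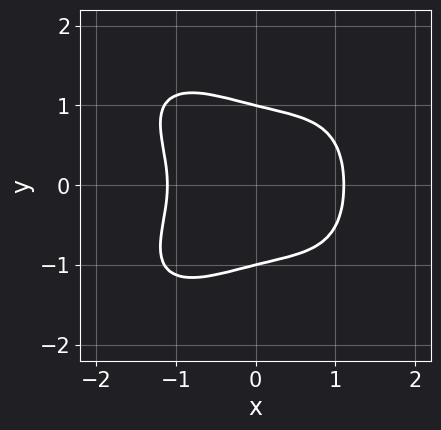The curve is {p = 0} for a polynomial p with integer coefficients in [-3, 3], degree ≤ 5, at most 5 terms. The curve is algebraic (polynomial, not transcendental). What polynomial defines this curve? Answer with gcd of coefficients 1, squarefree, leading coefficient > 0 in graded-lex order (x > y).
2*x^4 + 3*y^4 + 3*x*y^2 - 3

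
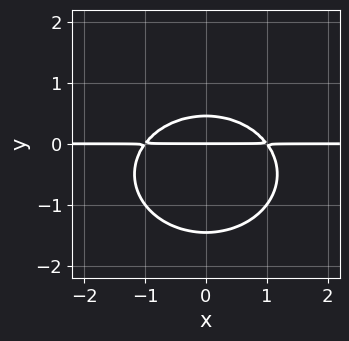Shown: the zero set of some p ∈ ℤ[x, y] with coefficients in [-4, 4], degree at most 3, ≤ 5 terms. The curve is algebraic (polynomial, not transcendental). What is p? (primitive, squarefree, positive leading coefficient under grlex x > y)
2*x^2*y + 3*y^3 + 3*y^2 - 2*y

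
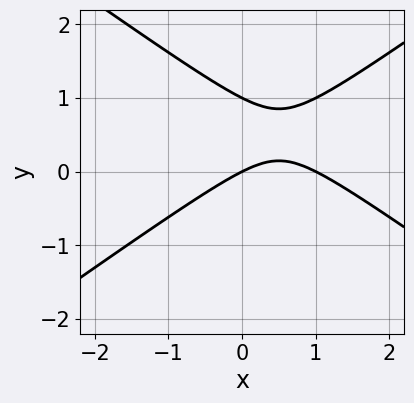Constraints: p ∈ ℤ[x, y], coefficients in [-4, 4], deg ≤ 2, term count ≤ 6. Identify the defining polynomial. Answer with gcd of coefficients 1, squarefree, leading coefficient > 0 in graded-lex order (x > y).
1. The degree is 2 — the shape is more complex than any degree-1 curve.
2. From the axis intercepts and sections: among the integer gridlines, it crosses the y-axis at y ∈ {0, 1}; the x-axis gridline crossings are at x ∈ {0, 1}.
3. Assembling these constraints gives the stated polynomial.

x^2 - 2*y^2 - x + 2*y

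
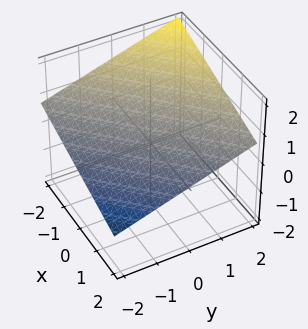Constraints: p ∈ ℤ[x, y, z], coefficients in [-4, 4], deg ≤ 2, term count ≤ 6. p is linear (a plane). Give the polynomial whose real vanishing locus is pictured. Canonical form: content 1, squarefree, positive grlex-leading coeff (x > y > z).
1. deg p = 1. Every cross-section is a straight line — this is a plane.
2. From the visible intercepts: it crosses the x-axis at the gridline x = 2; it meets the y-axis at y = -2 (among the integer gridlines).
3. Solving for integer coefficients yields p as stated.

x - y + 3*z - 2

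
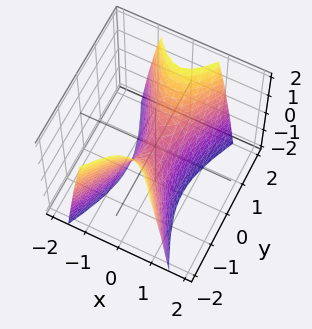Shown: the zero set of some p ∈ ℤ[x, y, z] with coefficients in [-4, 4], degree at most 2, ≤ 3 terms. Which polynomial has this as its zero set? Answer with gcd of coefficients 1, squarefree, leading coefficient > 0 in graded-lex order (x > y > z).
1. Degree: a saddle surface; a quadric, so deg p = 2.
2. Symmetries: it's symmetric under y → −y, forcing even powers of y; mirror symmetry x ↦ −x ⇒ only even powers of x.
3. From the axis intercepts and sections: it crosses the y-axis at the gridline y = 0; it meets the z-axis at z = 0 (among the integer gridlines).
4. Solving for integer coefficients yields p as stated.

3*x^2 - y^2 + z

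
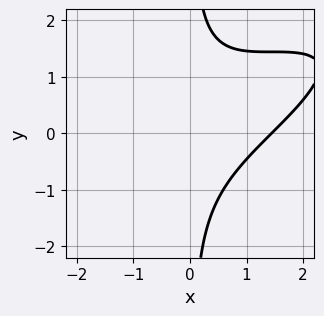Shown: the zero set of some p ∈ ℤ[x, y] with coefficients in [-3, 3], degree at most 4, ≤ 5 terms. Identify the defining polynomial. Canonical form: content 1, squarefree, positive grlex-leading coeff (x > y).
First, deg p = 3.
Next, against the integer gridlines: the curve avoids every integer y-axis point in the box.
Finally, the integer polynomial consistent with all of this is the stated p.

x^3 - 3*x^2*y + 3*x*y^2 - 3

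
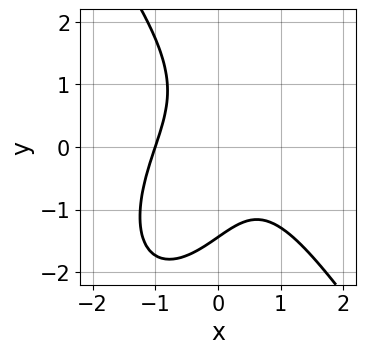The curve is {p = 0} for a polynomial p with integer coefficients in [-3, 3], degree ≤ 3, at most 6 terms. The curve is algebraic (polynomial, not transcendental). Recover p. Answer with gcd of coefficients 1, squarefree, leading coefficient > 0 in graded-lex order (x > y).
First, degree: the shape is more complex than any degree-2 curve, so deg p = 3.
Next, against the integer gridlines: it meets the x-axis at x = -1 (among the integer gridlines).
Finally, the integer polynomial consistent with all of this is the stated p.

3*x^3 + y^3 + 3*x*y + 3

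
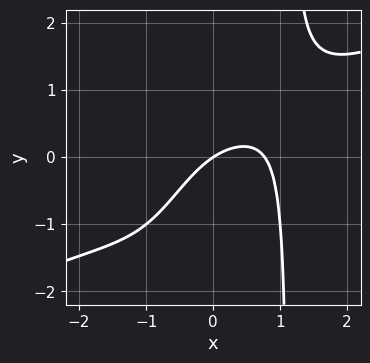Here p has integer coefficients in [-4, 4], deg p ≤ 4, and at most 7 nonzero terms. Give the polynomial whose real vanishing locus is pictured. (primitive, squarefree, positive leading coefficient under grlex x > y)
x^4 - 2*x^3*y + 2*x^2 - 2*x + 3*y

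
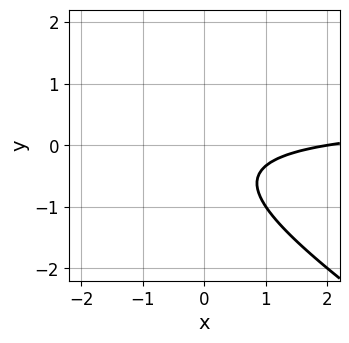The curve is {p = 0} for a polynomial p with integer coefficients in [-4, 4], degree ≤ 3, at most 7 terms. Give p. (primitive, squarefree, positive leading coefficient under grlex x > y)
Degree: no degree-1 curve has this shape, so deg p = 2.
Reading off the gridlines: it crosses the x-axis at the gridline x = 2; no y-intercept at any integer in the box.
Fitting integer coefficients to these (and the overall shape) gives p.

2*x*y + 3*y^2 - x + 2*y + 2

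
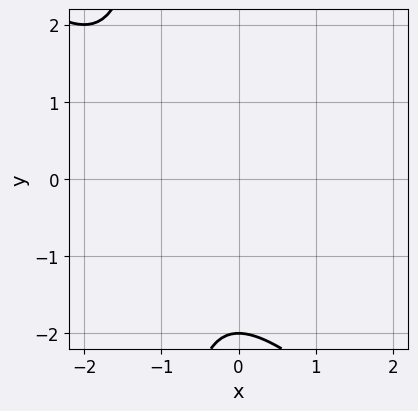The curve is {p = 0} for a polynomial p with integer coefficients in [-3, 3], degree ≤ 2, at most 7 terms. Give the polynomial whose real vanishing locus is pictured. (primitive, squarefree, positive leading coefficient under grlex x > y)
x^2 + x*y + 2*x + y + 2

1. Degree: no degree-1 curve has this shape, so deg p = 2.
2. Observable constraints: the curve avoids every integer x-axis point in the box; it crosses the y-axis at the gridline y = -2.
3. These observations pin down the coefficients.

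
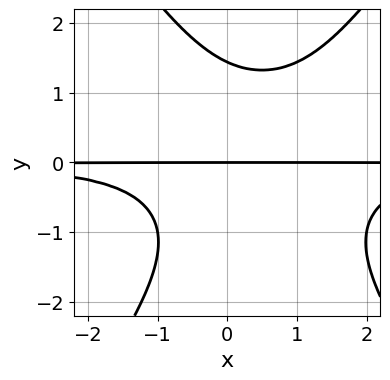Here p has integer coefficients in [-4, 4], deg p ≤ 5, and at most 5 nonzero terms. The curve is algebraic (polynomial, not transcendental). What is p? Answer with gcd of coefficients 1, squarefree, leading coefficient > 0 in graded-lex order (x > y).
Degree: no degree-3 curve has this shape, so deg p = 4.
Reading off the gridlines: every point of the x-axis in the box is on the curve; it meets the y-axis at y = 0 (among the integer gridlines).
Matching integer coefficients to the picture gives p.

2*x^2*y^2 - y^4 - 2*x*y^2 + 3*y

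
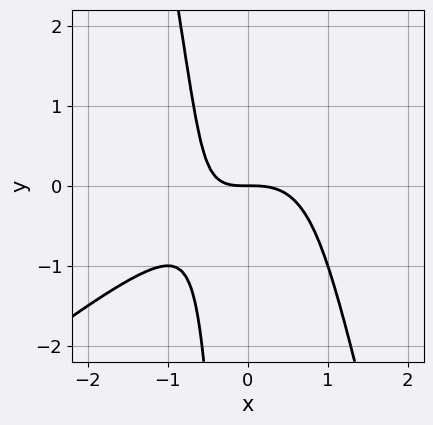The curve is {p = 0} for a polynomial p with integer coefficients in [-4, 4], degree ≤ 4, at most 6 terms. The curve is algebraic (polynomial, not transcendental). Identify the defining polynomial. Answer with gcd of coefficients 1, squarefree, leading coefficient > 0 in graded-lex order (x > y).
(a) deg p = 3. A generic line meets the curve in up to 3 points.
(b) Observable constraints: it meets the y-axis at y = 0 (among the integer gridlines); it meets the x-axis at x = 0 (among the integer gridlines).
(c) Putting this together gives p.

3*x^3 - 3*x^2*y - x*y^2 + 2*x*y + 3*y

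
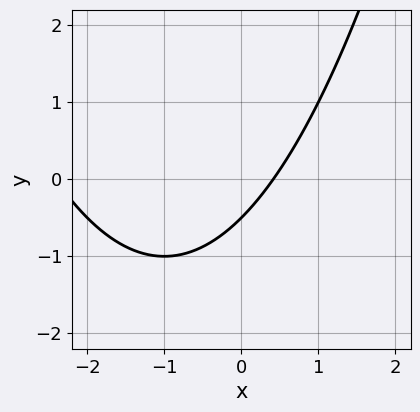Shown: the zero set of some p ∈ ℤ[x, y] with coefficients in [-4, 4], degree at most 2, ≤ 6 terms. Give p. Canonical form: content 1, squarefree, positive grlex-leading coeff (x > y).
x^2 + 2*x - 2*y - 1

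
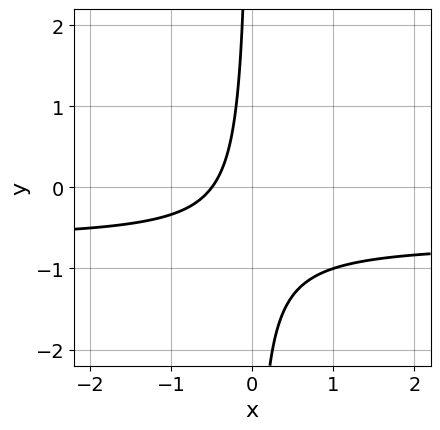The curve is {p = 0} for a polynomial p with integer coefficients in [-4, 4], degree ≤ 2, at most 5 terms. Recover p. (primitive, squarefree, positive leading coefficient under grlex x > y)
3*x*y + 2*x + 1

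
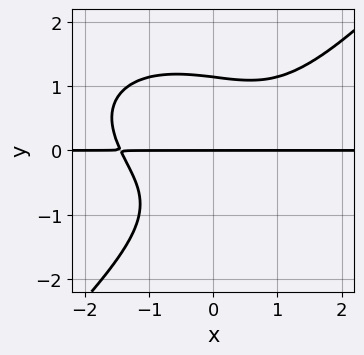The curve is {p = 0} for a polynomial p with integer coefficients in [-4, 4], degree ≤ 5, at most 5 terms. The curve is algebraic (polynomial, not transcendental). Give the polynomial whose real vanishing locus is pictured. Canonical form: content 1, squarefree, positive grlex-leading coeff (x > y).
x^3*y + x*y^3 - 2*y^4 - 2*x*y^2 + 3*y

(a) Degree: the shape is more complex than any degree-3 curve, so deg p = 4.
(b) From the axis intercepts and sections: the visible x-axis segment lies entirely on the curve; it crosses the y-axis at the gridline y = 0.
(c) Matching integer coefficients to the picture gives p.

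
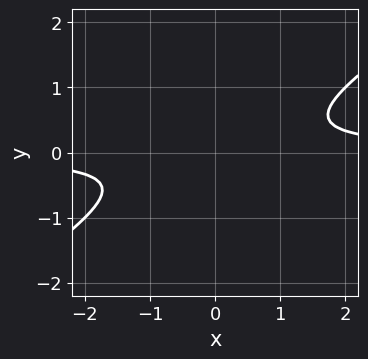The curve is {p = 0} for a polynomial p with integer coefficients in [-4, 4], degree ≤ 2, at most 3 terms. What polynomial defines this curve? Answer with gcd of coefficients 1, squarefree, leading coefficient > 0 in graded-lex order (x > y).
First, deg p = 2. A generic line meets the curve in up to 2 points.
Then, checking where it meets the axes: it misses every integer gridline on the x-axis; it misses every integer gridline on the y-axis.
Finally, assembling these constraints gives the stated polynomial.

2*x*y - 3*y^2 - 1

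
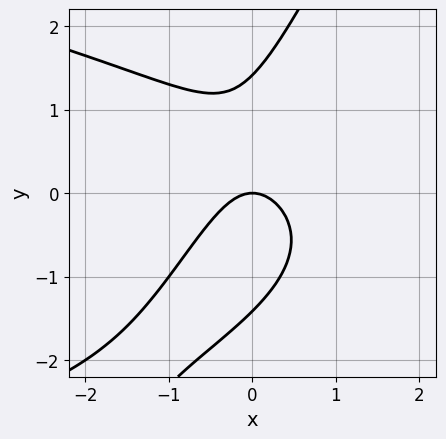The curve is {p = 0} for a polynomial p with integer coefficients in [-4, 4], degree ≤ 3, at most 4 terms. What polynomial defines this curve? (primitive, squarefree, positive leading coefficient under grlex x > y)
1. Degree: the shape is more complex than any degree-2 curve, so deg p = 3.
2. Against the integer gridlines: one y-axis crossing is at y = 0; it meets the x-axis at x = 0 (among the integer gridlines).
3. Assembling these constraints gives the stated polynomial.

2*x*y^2 - y^3 + 3*x^2 + 2*y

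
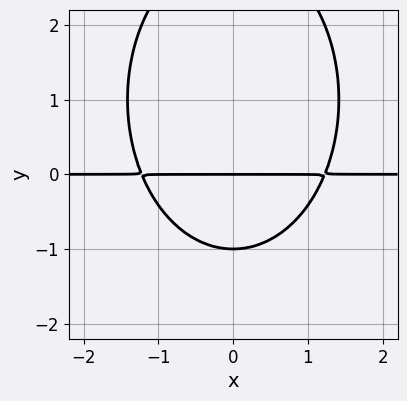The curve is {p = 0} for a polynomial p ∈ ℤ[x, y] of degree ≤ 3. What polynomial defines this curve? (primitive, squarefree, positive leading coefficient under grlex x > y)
(a) The degree is 3 — the shape is more complex than any degree-2 curve.
(b) Symmetries: it's symmetric under x → −x, forcing even powers of x.
(c) From the axis intercepts and sections: among the integer gridlines, it crosses the y-axis at y ∈ {-1, 0}; every point of the x-axis in the box is on the curve.
(d) Putting this together gives p.

2*x^2*y + y^3 - 2*y^2 - 3*y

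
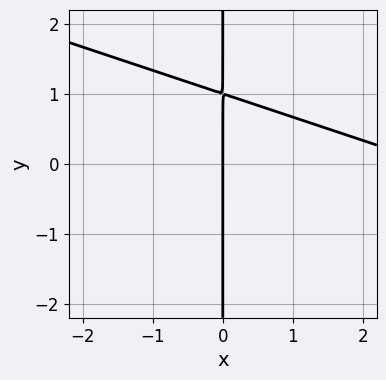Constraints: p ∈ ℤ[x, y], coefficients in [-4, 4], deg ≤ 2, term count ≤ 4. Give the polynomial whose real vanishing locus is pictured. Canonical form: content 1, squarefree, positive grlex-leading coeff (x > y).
x^2 + 3*x*y - 3*x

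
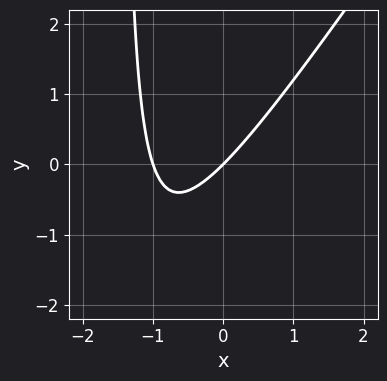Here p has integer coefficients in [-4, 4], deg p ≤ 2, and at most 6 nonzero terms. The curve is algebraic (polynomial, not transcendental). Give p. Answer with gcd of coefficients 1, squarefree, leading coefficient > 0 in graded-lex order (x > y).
3*x^2 - 2*x*y + 3*x - 3*y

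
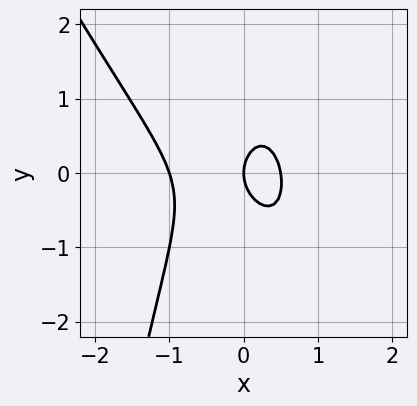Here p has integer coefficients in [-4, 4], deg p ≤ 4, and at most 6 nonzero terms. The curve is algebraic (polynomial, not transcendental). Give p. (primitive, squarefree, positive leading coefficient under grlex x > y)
(a) The degree is 3 — the shape is more complex than any degree-2 curve.
(b) From the axis intercepts and sections: among the integer gridlines, it crosses the x-axis at x ∈ {-1, 0}; it meets the y-axis at y = 0 (among the integer gridlines).
(c) Matching integer coefficients to the picture gives p.

2*x^3 + x^2*y + x^2 + y^2 - x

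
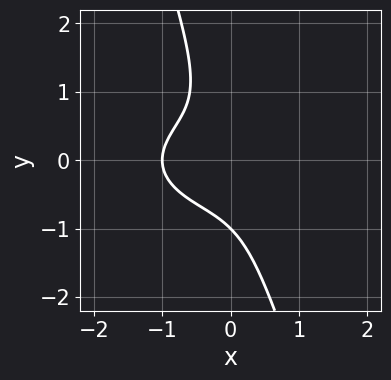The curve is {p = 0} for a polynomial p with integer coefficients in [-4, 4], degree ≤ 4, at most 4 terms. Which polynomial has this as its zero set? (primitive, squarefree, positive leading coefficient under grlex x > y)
x^3 + 3*x*y^2 + y^3 + 1

(a) deg p = 3. A generic line meets the curve in up to 3 points.
(b) Checking where it meets the axes: it crosses the y-axis at the gridline y = -1; one x-axis crossing is at x = -1.
(c) Matching integer coefficients to the picture gives p.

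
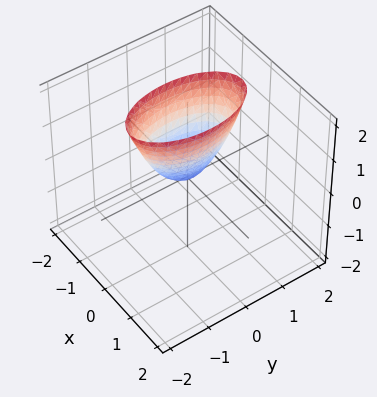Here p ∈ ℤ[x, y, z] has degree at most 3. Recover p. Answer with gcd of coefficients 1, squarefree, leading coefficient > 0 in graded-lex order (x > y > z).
1. The degree is 2 — a paraboloid; a quadric.
2. Symmetries: the y ↦ −y reflection is a symmetry, so y appears only in even powers; the x ↦ −x reflection is a symmetry, so x appears only in even powers.
3. Against the integer gridlines: it meets the y-axis at y = 0 (among the integer gridlines); one z-axis crossing is at z = 0; it meets the x-axis at x = 0 (among the integer gridlines).
4. Together with the visible shape, these determine p as stated.

3*x^2 + y^2 - z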